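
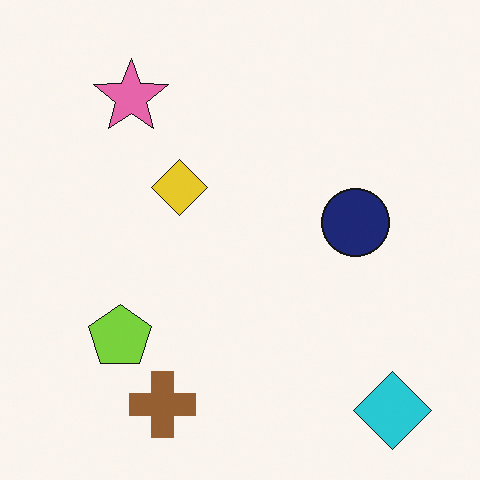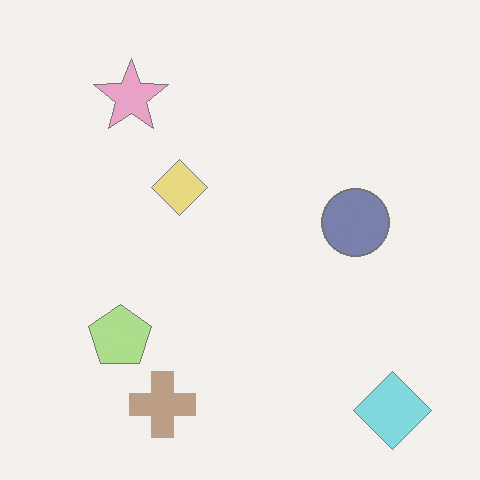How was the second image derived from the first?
The image was given much lower contrast.

Tones are pushed toward mid-grey across the whole image — a global contrast change.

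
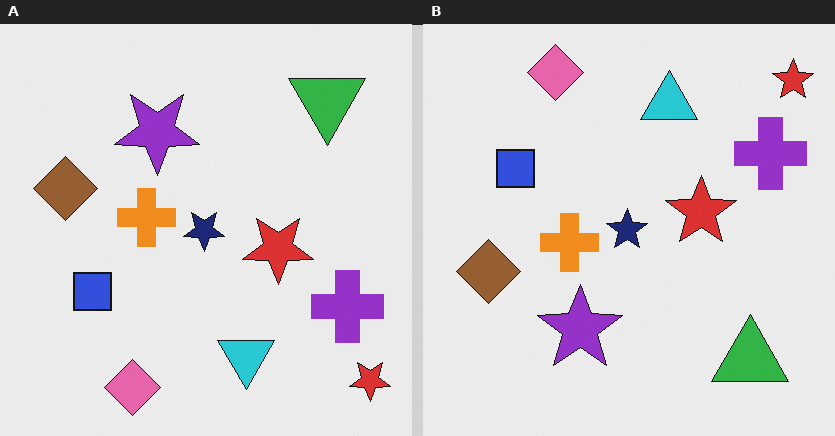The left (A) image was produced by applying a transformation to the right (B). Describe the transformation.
It was flipped vertically (top ↔ bottom).

The pink diamond is in the top-left of the right (B) image and the bottom-left of the left (A) — shapes on opposite sides of the horizontal midline have swapped in a mirror flip.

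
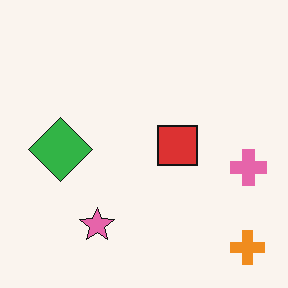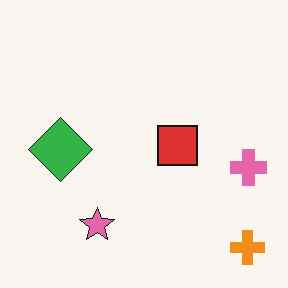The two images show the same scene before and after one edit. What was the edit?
The transformation is: JPEG-compressed with visible artifacts.

Blocky 8×8 compression artifacts appear around shape edges and the flat background shows ringing — characteristic JPEG degradation.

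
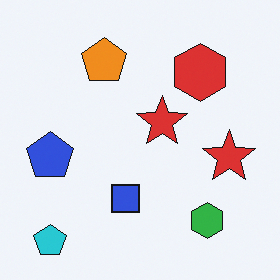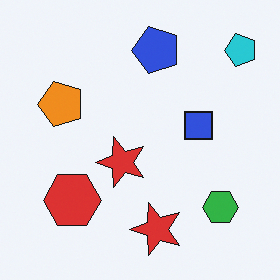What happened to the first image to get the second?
The second image is the first transposed (reflected across the top-left ↔ bottom-right diagonal).

Shapes have swapped their row and column positions — what was in the top-right is now in the bottom-left — a diagonal reflection.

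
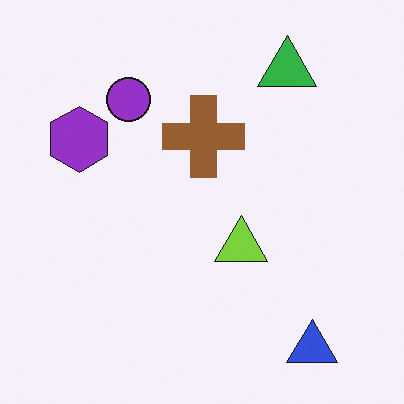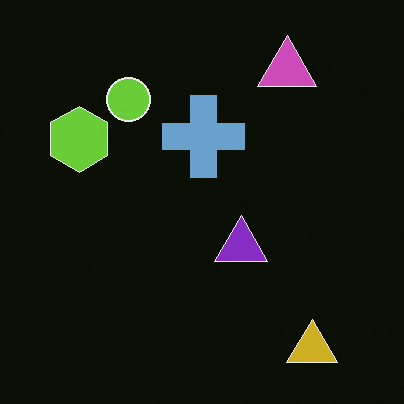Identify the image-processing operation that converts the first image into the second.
The image was color-inverted (negative).

The light background has become dark and every shape's color is its complement — a photographic negative.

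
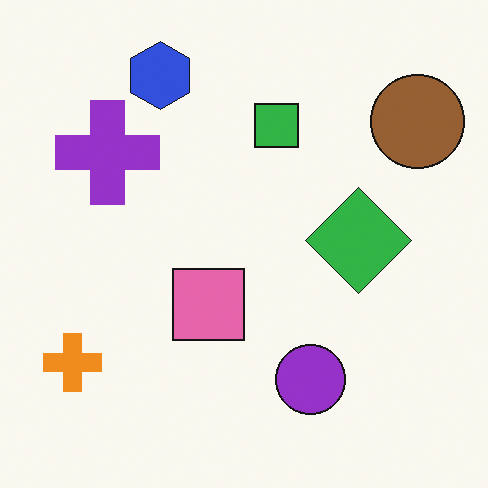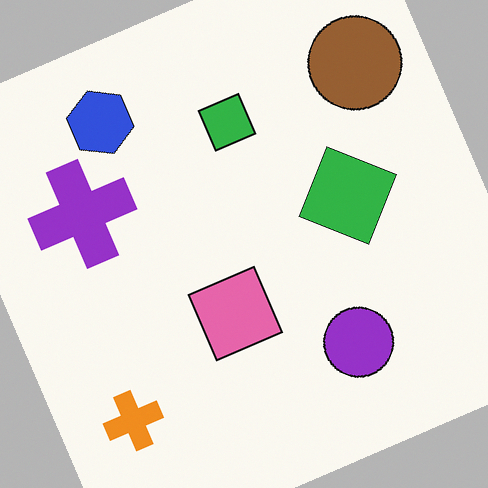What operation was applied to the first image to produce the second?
It was rotated counter-clockwise by a moderate amount.

Every shape is tilted by the same angle and the image corners show triangular fill wedges — a whole-image rotation by a non-right angle.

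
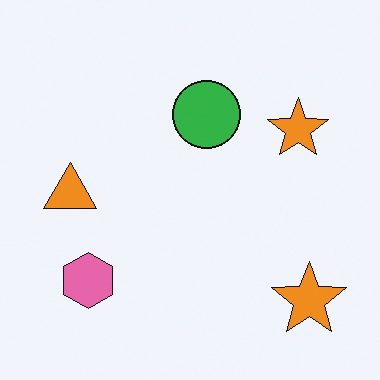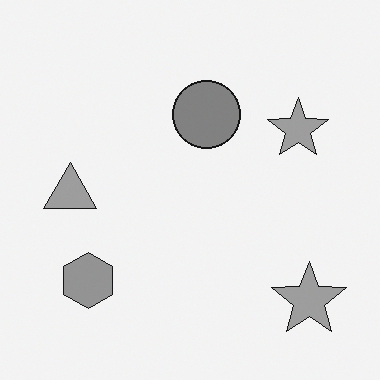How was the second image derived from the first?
The second image is the first converted to grayscale.

All color is removed — every shape is now a shade of grey.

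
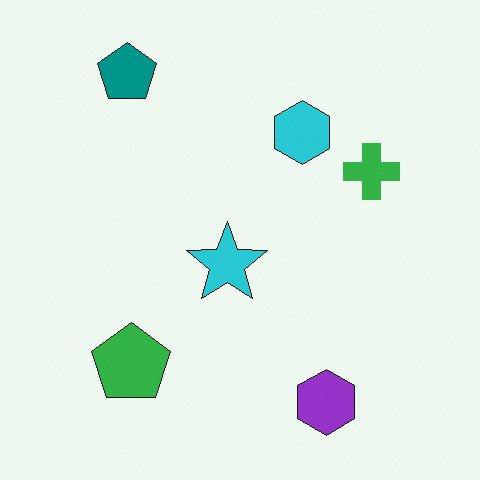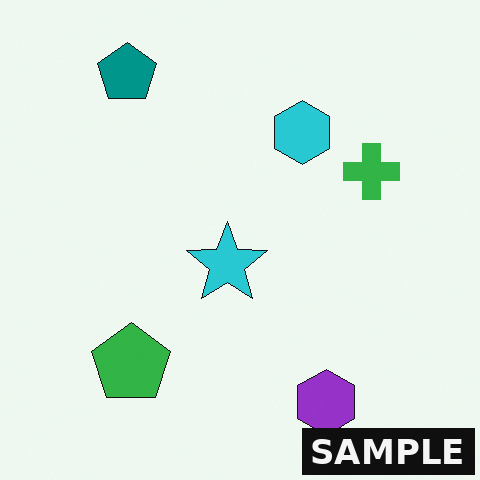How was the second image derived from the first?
The image was watermarked with the text "SAMPLE" in the lower-right corner.

A dark label reading "SAMPLE" appears in the lower-right corner.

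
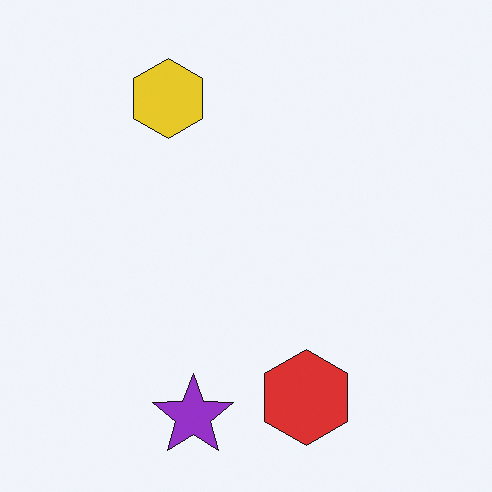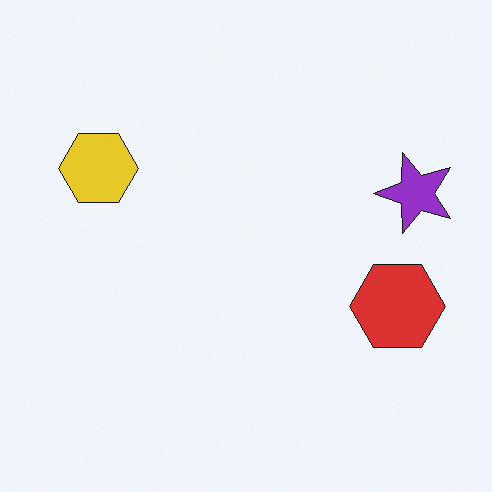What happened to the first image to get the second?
The image was transposed (reflected across the top-left ↔ bottom-right diagonal).

Shapes have swapped their row and column positions — what was in the top-right is now in the bottom-left — a diagonal reflection.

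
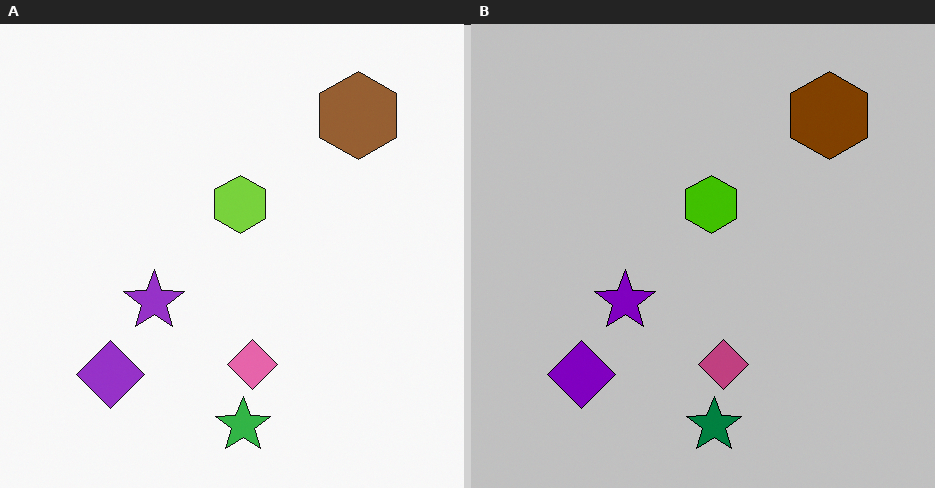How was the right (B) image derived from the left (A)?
It was heavily posterized to just a handful of flat colors.

Each flat color has snapped to a coarser quantized level — most visibly, the near-white background has dropped to a flat grey.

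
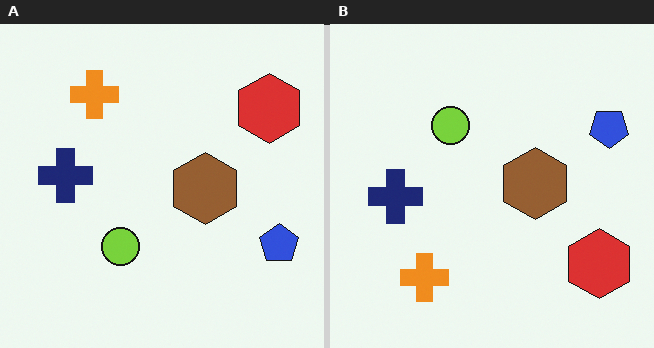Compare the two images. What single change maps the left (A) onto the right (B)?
The transformation is: flipped vertically (top ↔ bottom).

The orange cross is in the top-left of the left (A) image and the bottom-left of the right (B) — shapes on opposite sides of the horizontal midline have swapped in a mirror flip.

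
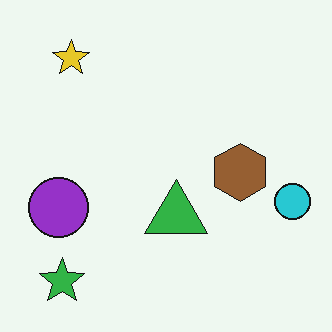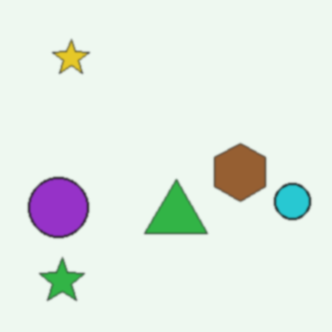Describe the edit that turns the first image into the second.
Given a subtle gaussian blur.

Shape edges and outlines are uniformly softened across the whole image.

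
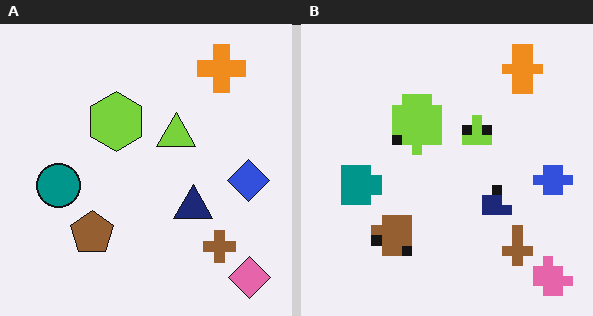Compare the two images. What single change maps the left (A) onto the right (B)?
The right (B) image is the left (A) heavily pixelated into large blocks.

Shapes are reduced to large square blocks; fine edges and outlines are lost — a downscale-then-upscale (mosaic) effect.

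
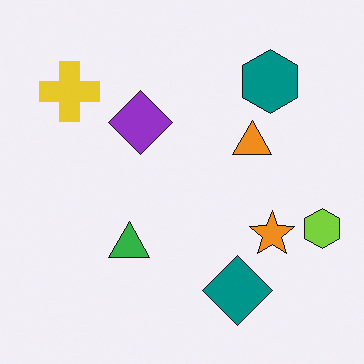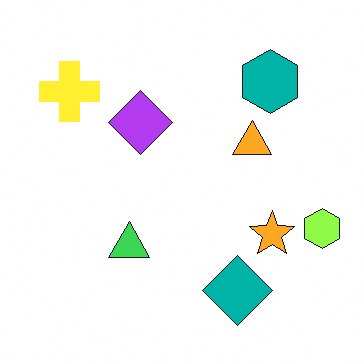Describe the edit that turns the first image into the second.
It was brightened a little.

Every pixel — background and shapes alike — is uniformly brightened.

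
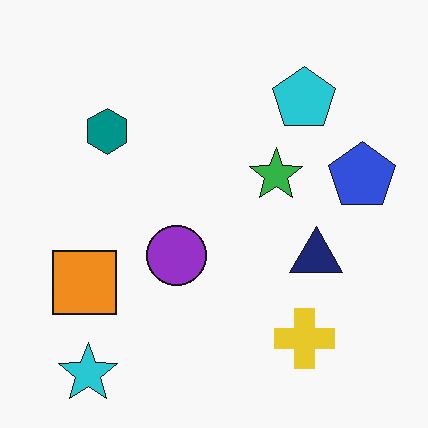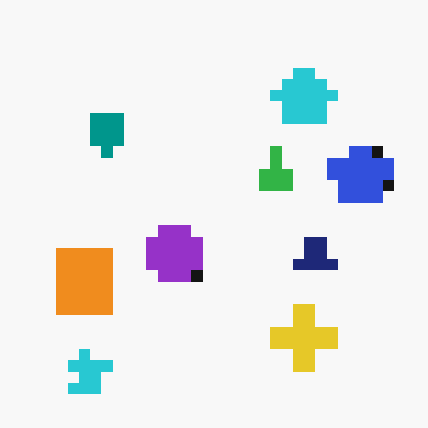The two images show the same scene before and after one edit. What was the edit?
It was heavily pixelated into large blocks.

Shapes are reduced to large square blocks; fine edges and outlines are lost — a downscale-then-upscale (mosaic) effect.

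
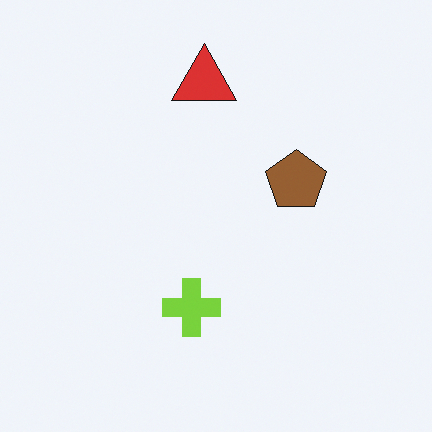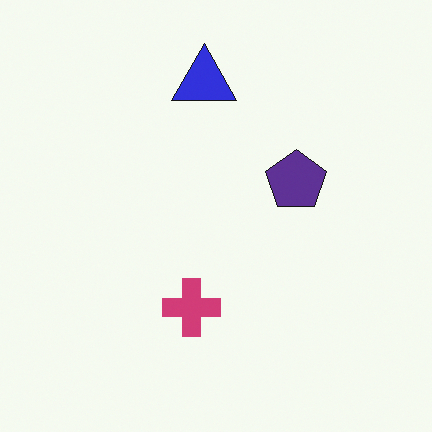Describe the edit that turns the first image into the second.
The second image is the first hue-shifted by a large amount.

Every shape's color has rotated by the same amount around the hue wheel — a uniform hue shift.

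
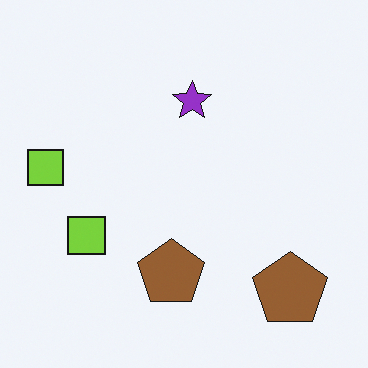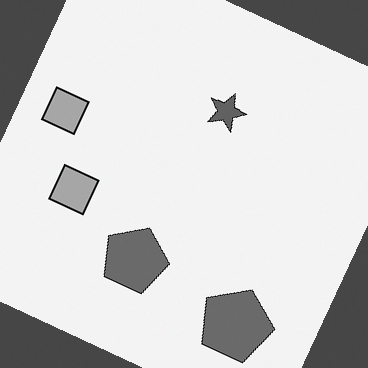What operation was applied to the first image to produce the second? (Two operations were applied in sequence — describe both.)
Converted to grayscale, then rotated clockwise by a moderate amount.

All color is removed — every shape is now a shade of grey. Every shape is tilted by the same angle and the image corners show triangular fill wedges — a whole-image rotation by a non-right angle.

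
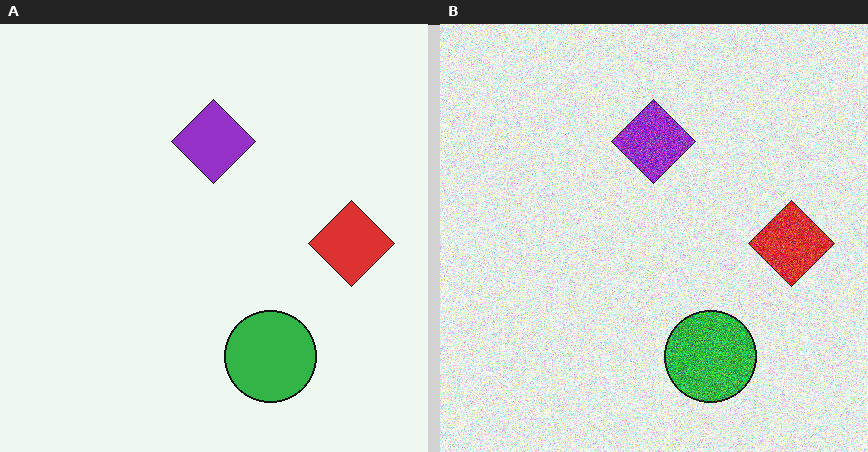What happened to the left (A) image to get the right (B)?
The right (B) image is the left (A) degraded with strong gaussian noise.

Random speckle covers the whole image, including the flat background.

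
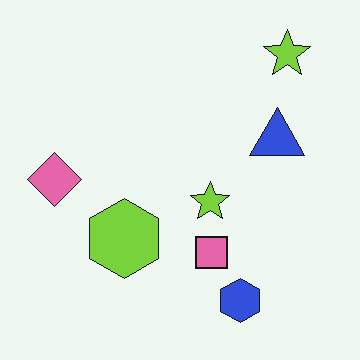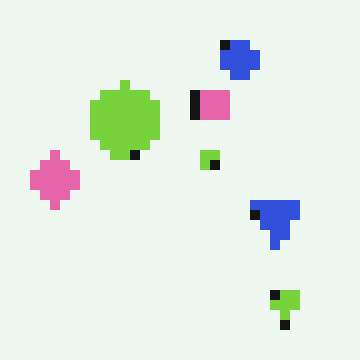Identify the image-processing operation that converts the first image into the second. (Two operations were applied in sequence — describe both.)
The image was flipped vertically (top ↔ bottom), then heavily pixelated into large blocks.

The blue hexagon is in the bottom of the first image and the top of the second — shapes on opposite sides of the horizontal midline have swapped in a mirror flip. Shapes are reduced to large square blocks; fine edges and outlines are lost — a downscale-then-upscale (mosaic) effect.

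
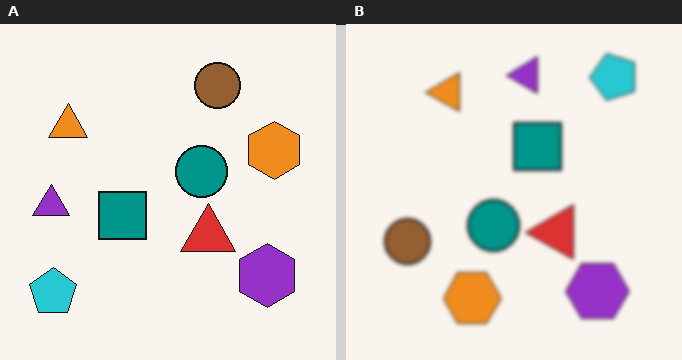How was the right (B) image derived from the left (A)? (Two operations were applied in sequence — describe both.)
The right (B) image is the left (A) given a subtle gaussian blur, then transposed (reflected across the top-left ↔ bottom-right diagonal).

Shape edges and outlines are uniformly softened across the whole image. Shapes have swapped their row and column positions — what was in the top-right is now in the bottom-left — a diagonal reflection.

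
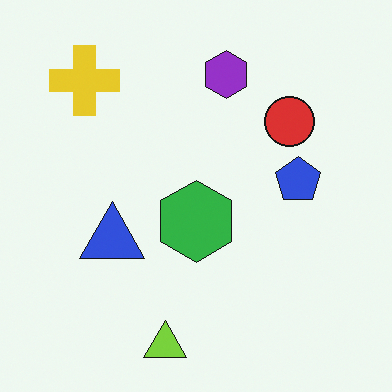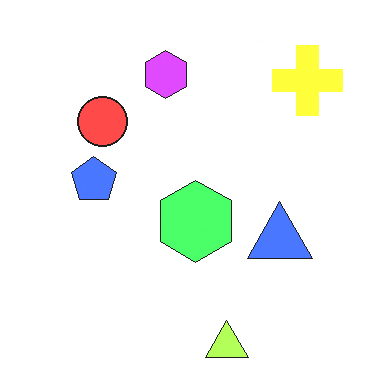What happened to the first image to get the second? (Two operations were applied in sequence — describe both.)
It was noticeably brightened, then flipped horizontally (left ↔ right).

Every pixel — background and shapes alike — is uniformly brightened. The yellow cross is in the top-left of the first image and the top-right of the second — shapes on opposite sides of the vertical midline have swapped in a mirror flip.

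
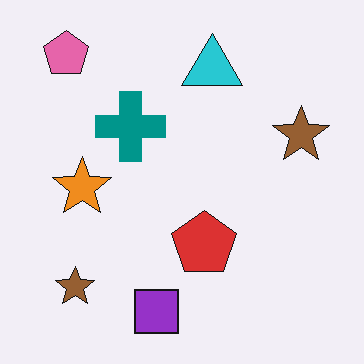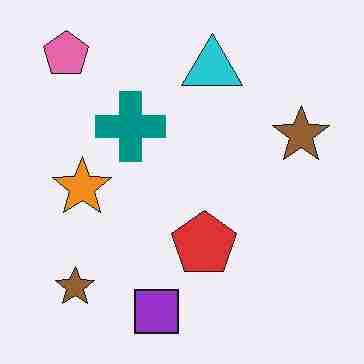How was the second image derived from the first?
The second image is the first heavily JPEG-compressed with obvious blocking artifacts.

Blocky 8×8 compression artifacts appear around shape edges and the flat background shows ringing — characteristic JPEG degradation.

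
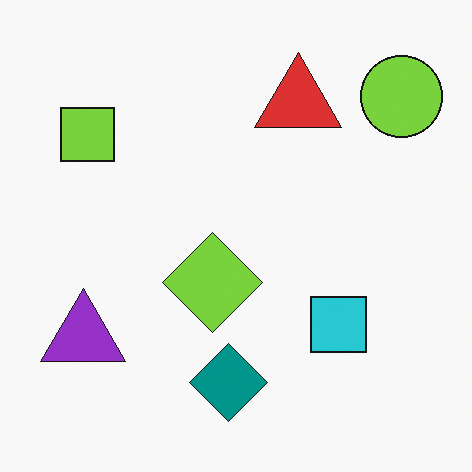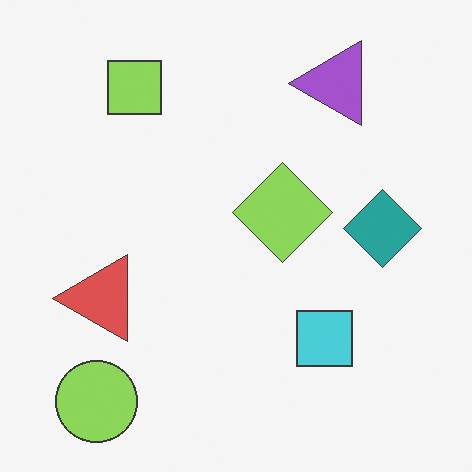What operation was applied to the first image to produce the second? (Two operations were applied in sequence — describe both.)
This is the original image given slightly reduced contrast, then transposed (reflected across the top-left ↔ bottom-right diagonal).

Tones are pushed toward mid-grey across the whole image — a global contrast change. Shapes have swapped their row and column positions — what was in the top-right is now in the bottom-left — a diagonal reflection.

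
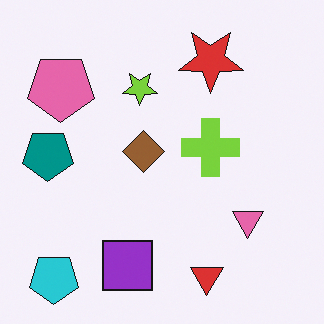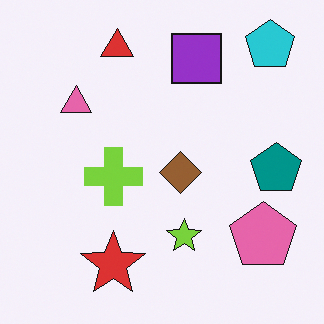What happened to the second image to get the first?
Rotated 180°.

The cyan pentagon sits in the top-right of the second image and the bottom-left of the first — consistent with a whole-image 180° rotation.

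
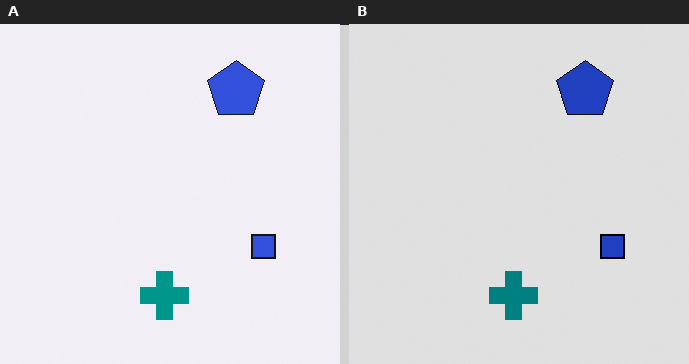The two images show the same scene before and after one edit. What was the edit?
This is the original image moderately posterized.

Each flat color has snapped to a coarser quantized level — most visibly, the near-white background has dropped to a flat grey.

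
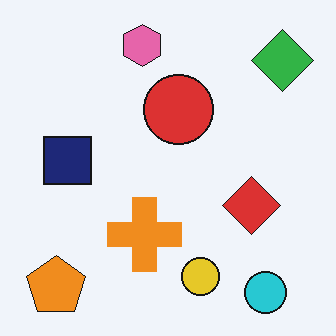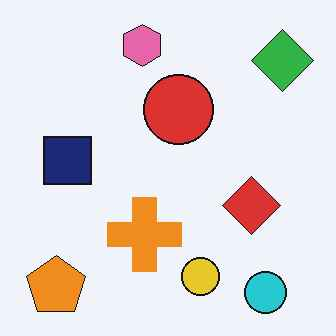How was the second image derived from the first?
Given moderate JPEG compression.

Blocky 8×8 compression artifacts appear around shape edges and the flat background shows ringing — characteristic JPEG degradation.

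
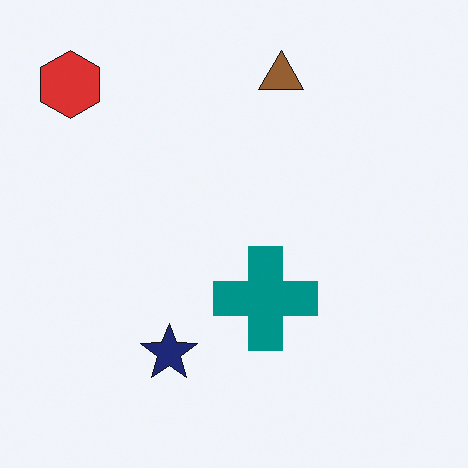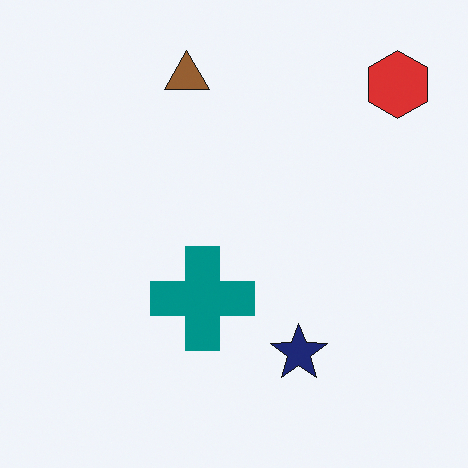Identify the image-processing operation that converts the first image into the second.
The image was flipped horizontally (left ↔ right).

The red hexagon is in the top-left of the first image and the top-right of the second — shapes on opposite sides of the vertical midline have swapped in a mirror flip.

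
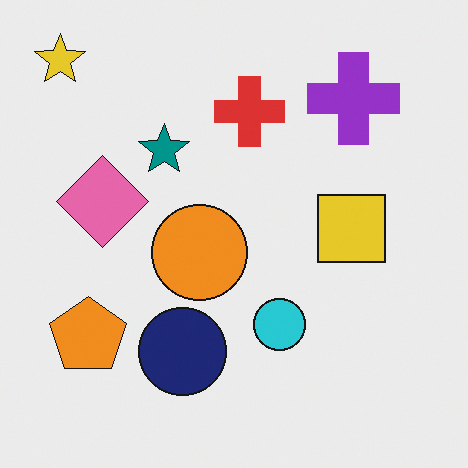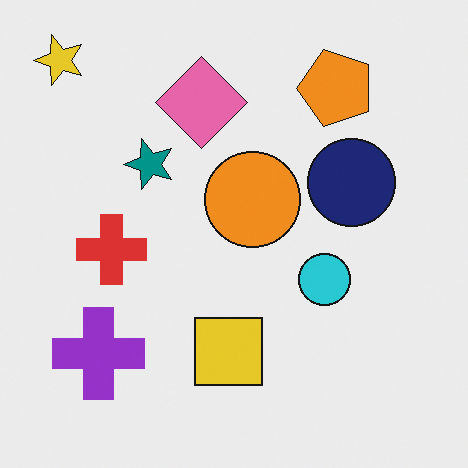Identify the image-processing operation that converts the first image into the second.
It was transposed (reflected across the top-left ↔ bottom-right diagonal).

Shapes have swapped their row and column positions — what was in the top-right is now in the bottom-left — a diagonal reflection.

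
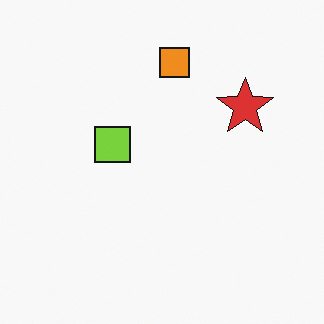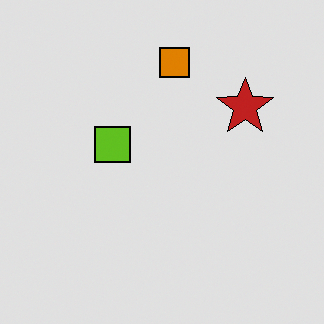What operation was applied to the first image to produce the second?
The transformation is: posterized to a reduced palette.

Each flat color has snapped to a coarser quantized level — most visibly, the near-white background has dropped to a flat grey.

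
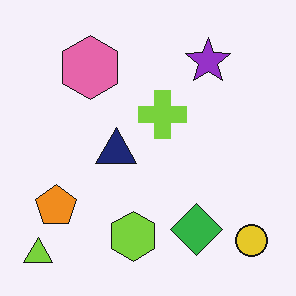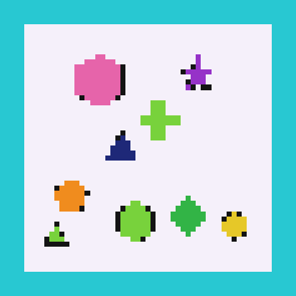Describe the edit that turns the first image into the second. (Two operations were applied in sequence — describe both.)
This is the original image moderately pixelated, then framed with a cyan border.

Shapes are reduced to large square blocks; fine edges and outlines are lost — a downscale-then-upscale (mosaic) effect. A solid cyan frame runs around the edge of the second image, with the content slightly shrunk inside it.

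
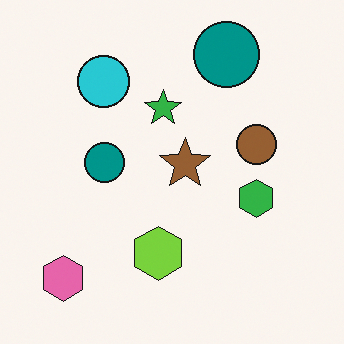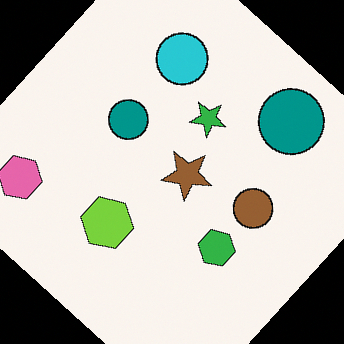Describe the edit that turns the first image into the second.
The second image is the first rotated clockwise by a large amount — several tens of degrees.

Every shape is tilted by the same angle and the image corners show triangular fill wedges — a whole-image rotation by a non-right angle.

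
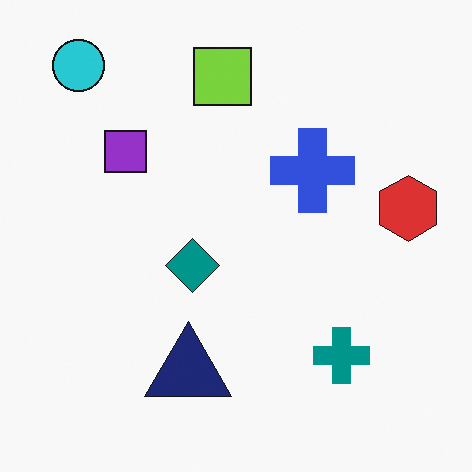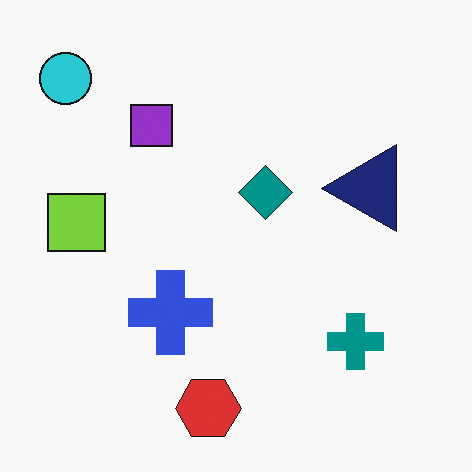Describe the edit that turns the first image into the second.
This is the original image transposed (reflected across the top-left ↔ bottom-right diagonal).

Shapes have swapped their row and column positions — what was in the top-right is now in the bottom-left — a diagonal reflection.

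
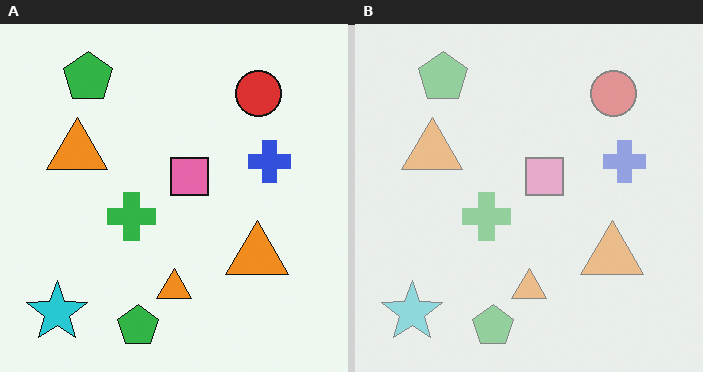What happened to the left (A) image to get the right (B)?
This is the original image given much lower contrast.

Tones are pushed toward mid-grey across the whole image — a global contrast change.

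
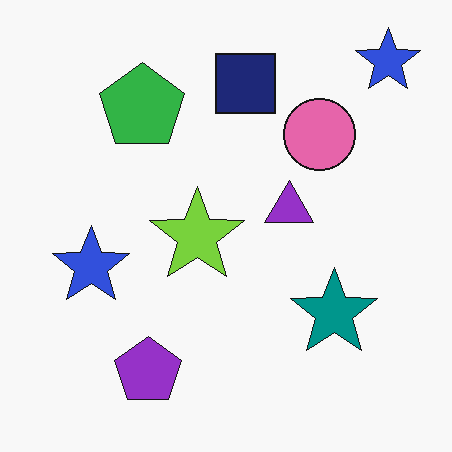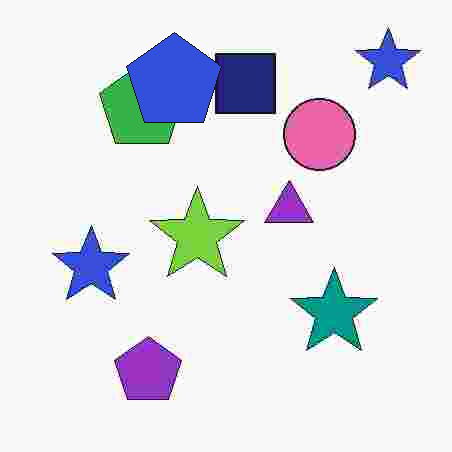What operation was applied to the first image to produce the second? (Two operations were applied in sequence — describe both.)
Degraded with heavy JPEG compression, then overlaid with an additional blue pentagon.

Blocky 8×8 compression artifacts appear around shape edges and the flat background shows ringing — characteristic JPEG degradation. A blue pentagon appears in the second image that is absent from the first.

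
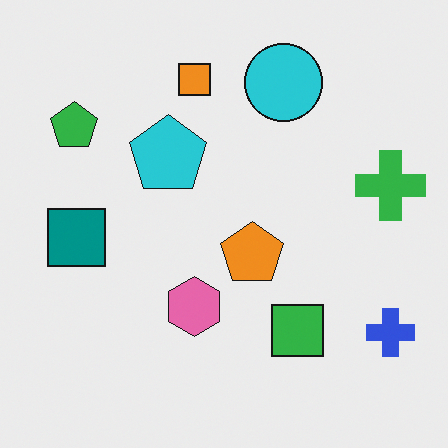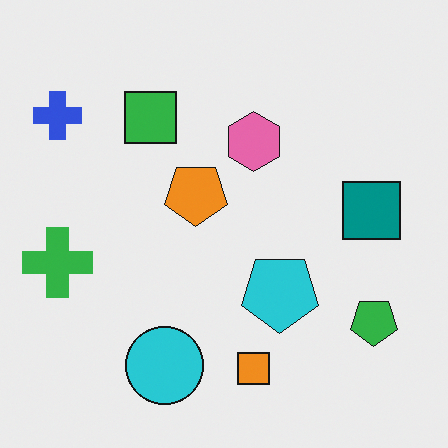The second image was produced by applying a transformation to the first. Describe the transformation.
The transformation is: rotated 180°.

The blue cross sits in the bottom-right of the first image and the top-left of the second — consistent with a whole-image 180° rotation.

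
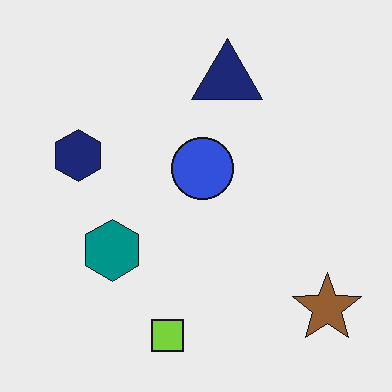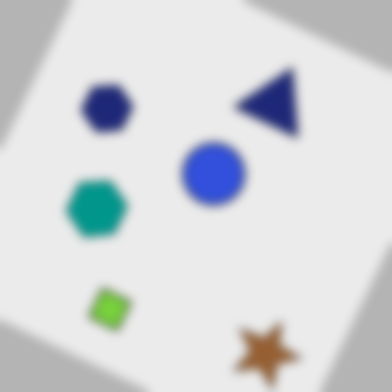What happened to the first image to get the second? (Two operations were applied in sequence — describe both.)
It was rotated clockwise by a moderate amount, then heavily blurred.

Every shape is tilted by the same angle and the image corners show triangular fill wedges — a whole-image rotation by a non-right angle. Shape edges and outlines are uniformly softened across the whole image.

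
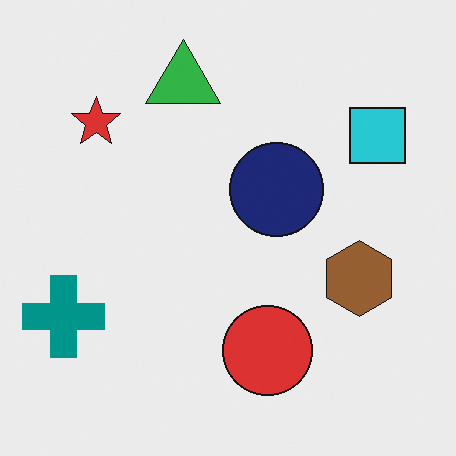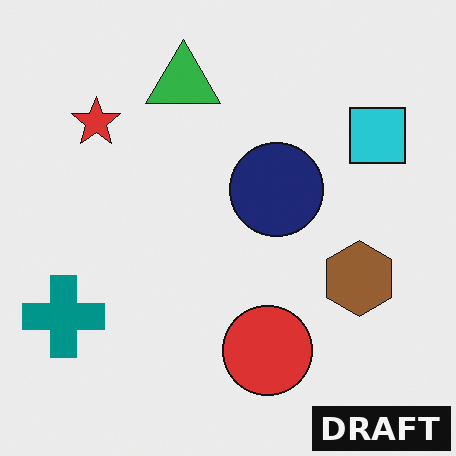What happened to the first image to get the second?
Watermarked with the text "DRAFT" in the lower-right corner.

A dark label reading "DRAFT" appears in the lower-right corner.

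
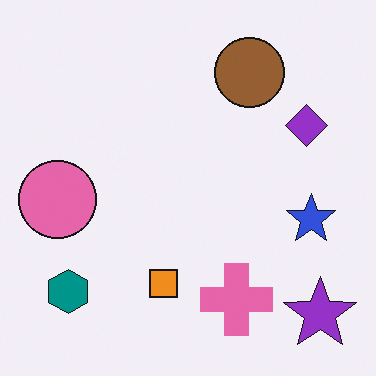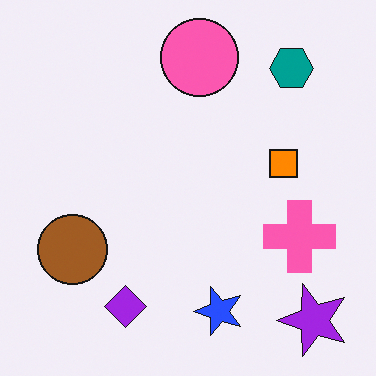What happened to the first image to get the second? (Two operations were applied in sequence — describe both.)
The transformation is: transposed (reflected across the top-left ↔ bottom-right diagonal), then slightly oversaturated.

Shapes have swapped their row and column positions — what was in the top-right is now in the bottom-left — a diagonal reflection. All colors are more vivid — a global saturation change.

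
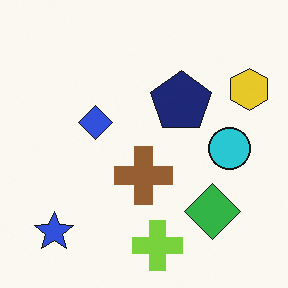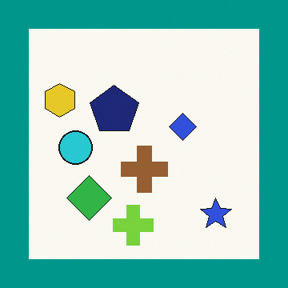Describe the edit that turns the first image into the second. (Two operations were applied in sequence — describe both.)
This is the original image flipped horizontally (left ↔ right), then framed with a teal border.

The yellow hexagon is in the top-right of the first image and the top-left of the second — shapes on opposite sides of the vertical midline have swapped in a mirror flip. A solid teal frame runs around the edge of the second image, with the content slightly shrunk inside it.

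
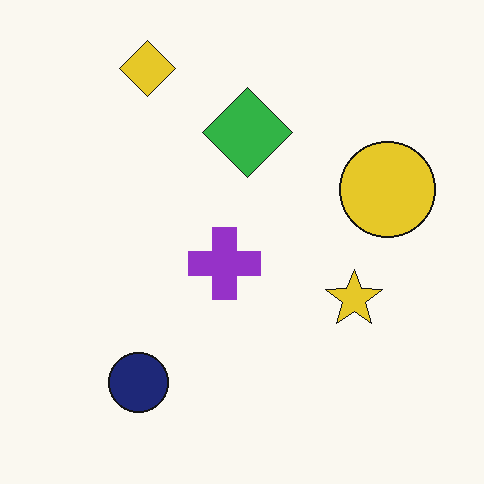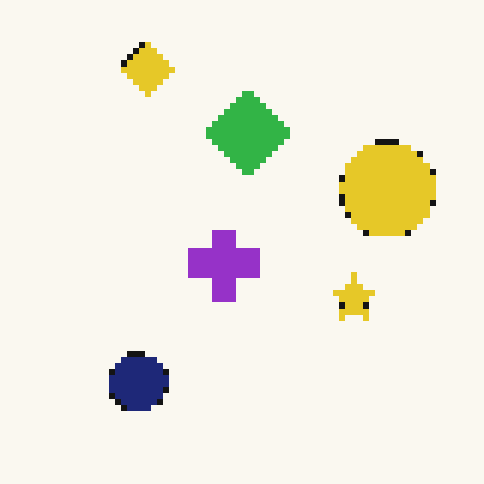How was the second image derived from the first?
The second image is the first pixelated into visible square blocks.

Shapes are reduced to large square blocks; fine edges and outlines are lost — a downscale-then-upscale (mosaic) effect.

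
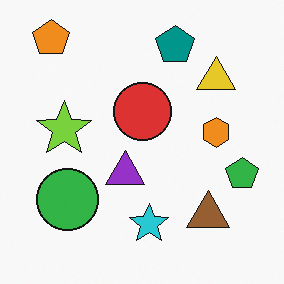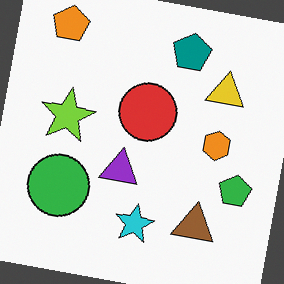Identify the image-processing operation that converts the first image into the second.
The second image is the first rotated clockwise by a small amount.

Every shape is tilted by the same angle and the image corners show triangular fill wedges — a whole-image rotation by a non-right angle.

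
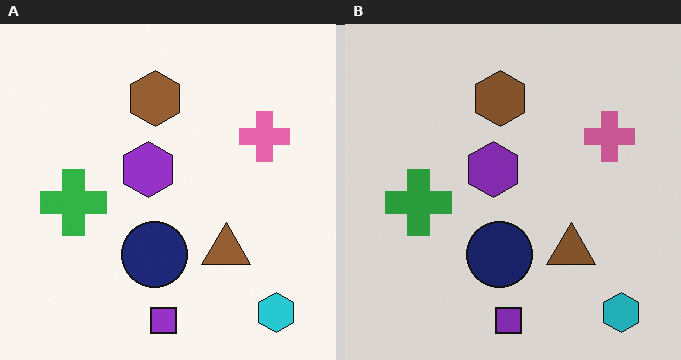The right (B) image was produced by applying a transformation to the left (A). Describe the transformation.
Darkened a little.

Every pixel — background and shapes alike — is uniformly darkened.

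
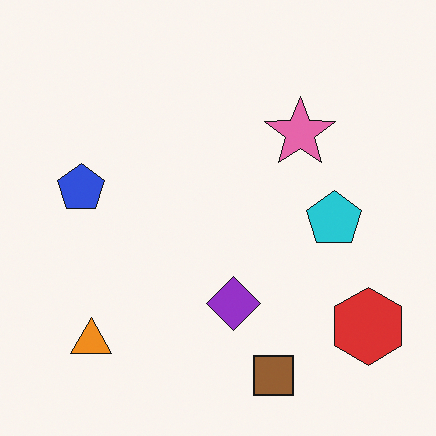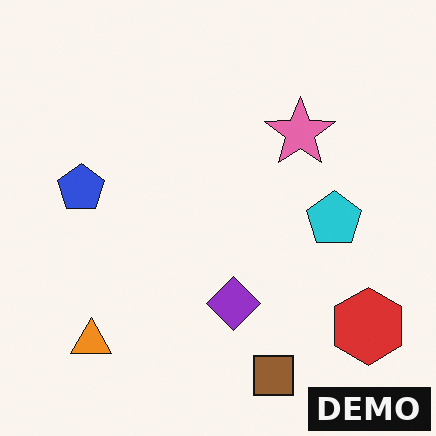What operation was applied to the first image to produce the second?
This is the original image watermarked with the text "DEMO" in the lower-right corner.

A dark label reading "DEMO" appears in the lower-right corner.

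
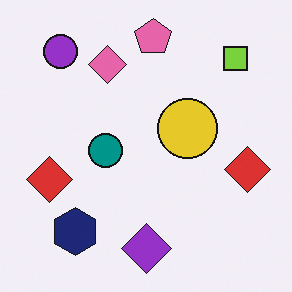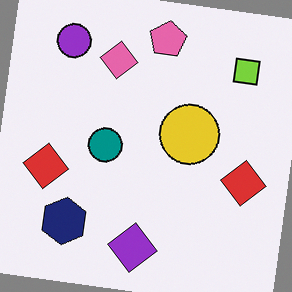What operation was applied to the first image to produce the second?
This is the original image rotated clockwise by a slight angle.

Every shape is tilted by the same angle and the image corners show triangular fill wedges — a whole-image rotation by a non-right angle.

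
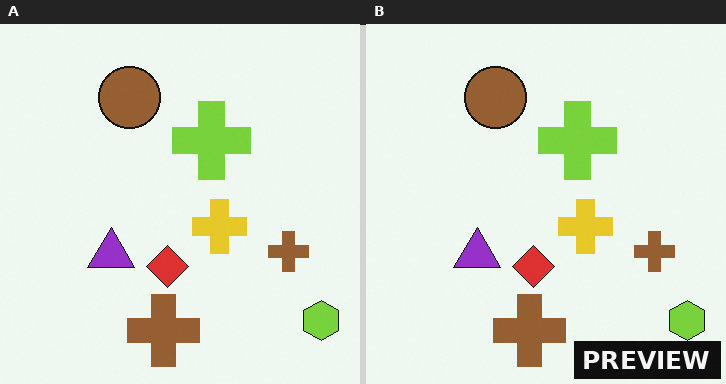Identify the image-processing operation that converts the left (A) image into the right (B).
The image was watermarked with the text "PREVIEW" in the lower-right corner.

A dark label reading "PREVIEW" appears in the lower-right corner.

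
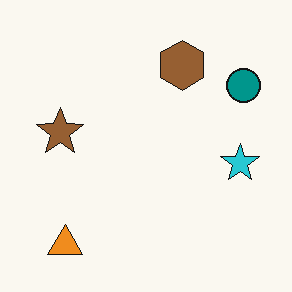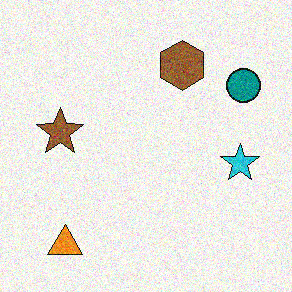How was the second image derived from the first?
It was degraded with moderate additive noise.

Random speckle covers the whole image, including the flat background.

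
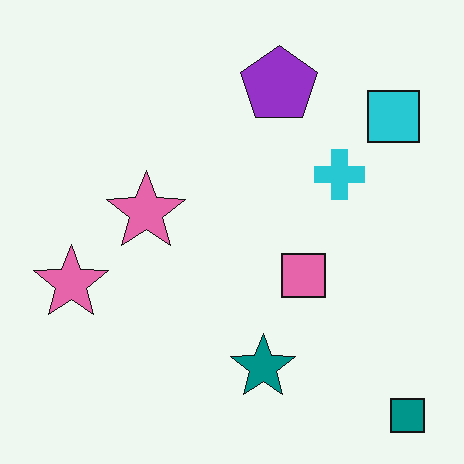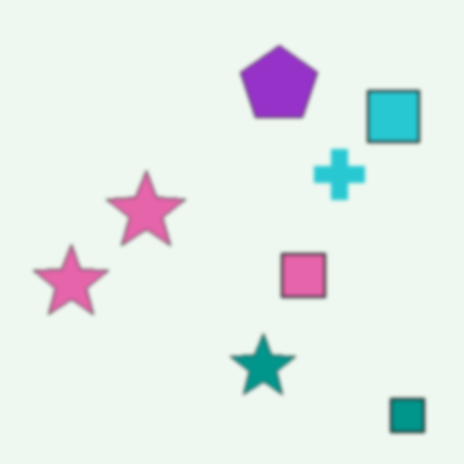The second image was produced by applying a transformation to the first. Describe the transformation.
The transformation is: slightly softened.

Shape edges and outlines are uniformly softened across the whole image.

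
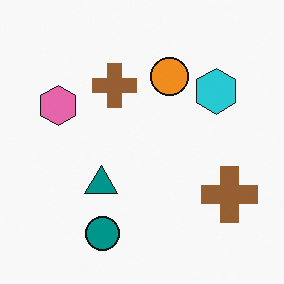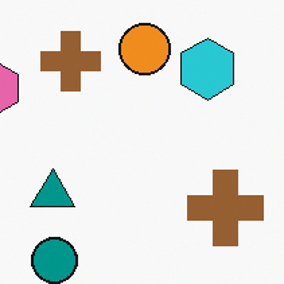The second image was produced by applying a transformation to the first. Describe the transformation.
The transformation is: cropped slightly and scaled back up.

The visible shapes are larger and the field of view is narrower; shapes near the original edges may be partly or wholly outside the frame — a crop-and-rescale.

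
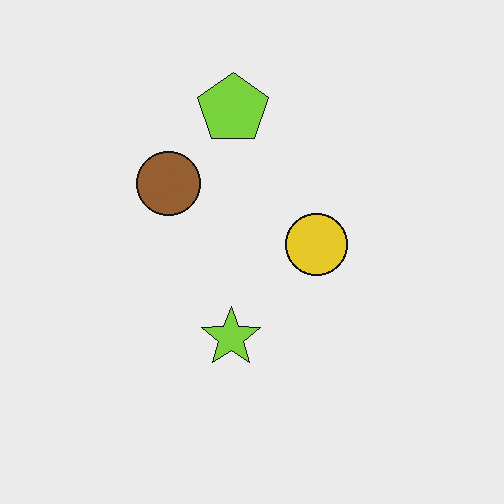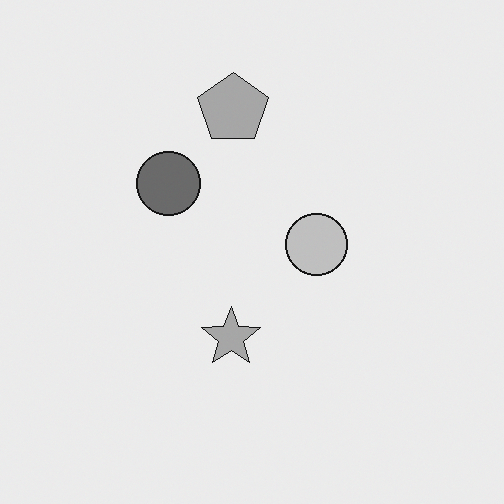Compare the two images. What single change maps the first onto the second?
Converted to grayscale.

All color is removed — every shape is now a shade of grey.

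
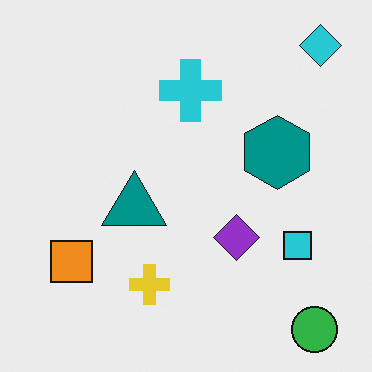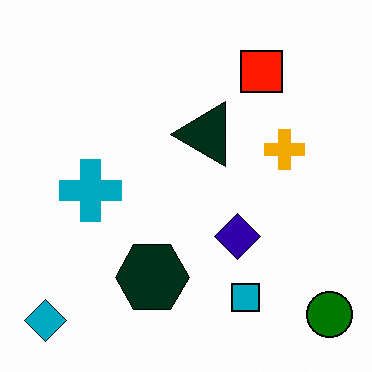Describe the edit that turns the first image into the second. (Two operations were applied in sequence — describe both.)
Transposed (reflected across the top-left ↔ bottom-right diagonal), then given much higher contrast.

Shapes have swapped their row and column positions — what was in the top-right is now in the bottom-left — a diagonal reflection. Tones are pushed away from mid-grey across the whole image — a global contrast change.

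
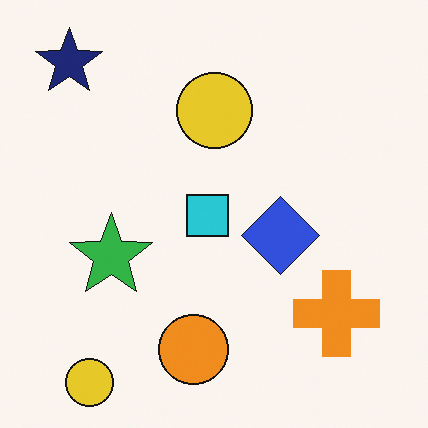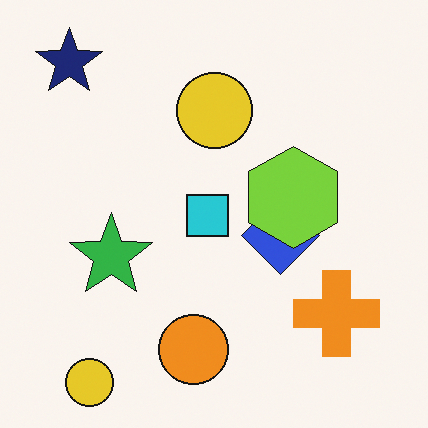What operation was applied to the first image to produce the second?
The transformation is: overlaid with an additional lime hexagon.

A lime hexagon appears in the second image that is absent from the first.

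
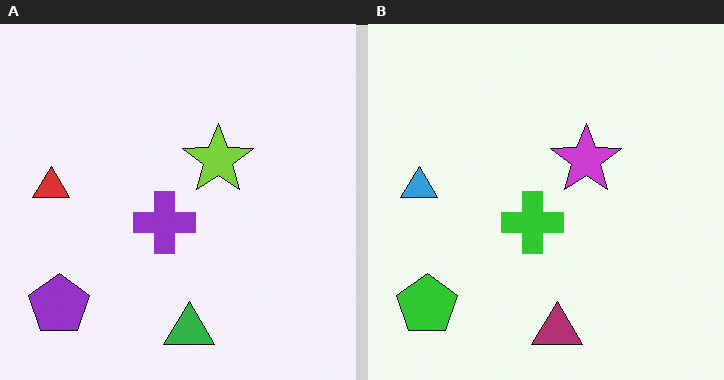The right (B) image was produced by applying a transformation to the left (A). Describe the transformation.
The image was hue-shifted through roughly half the color wheel.

Every shape's color has rotated by the same amount around the hue wheel — a uniform hue shift.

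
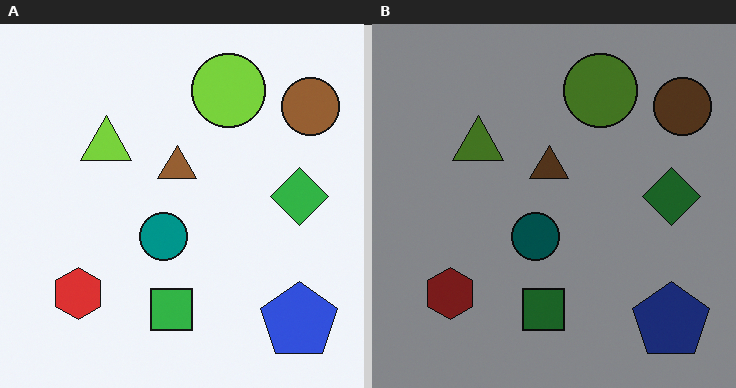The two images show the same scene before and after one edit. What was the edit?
The image was substantially darkened.

Every pixel — background and shapes alike — is uniformly darkened.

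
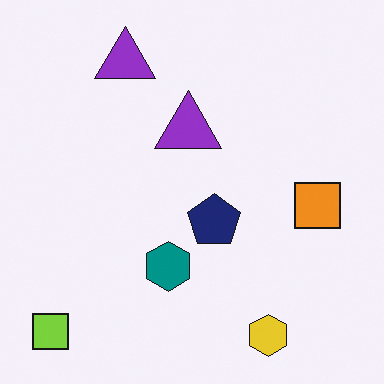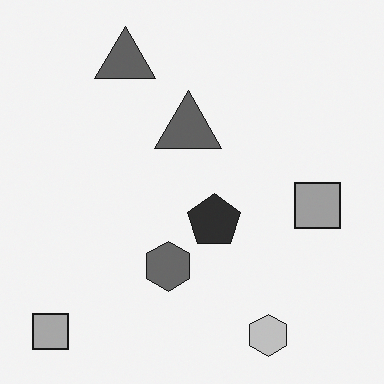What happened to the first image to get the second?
This is the original image converted to grayscale.

All color is removed — every shape is now a shade of grey.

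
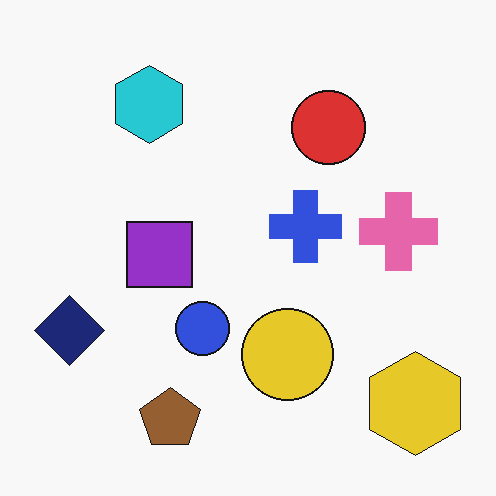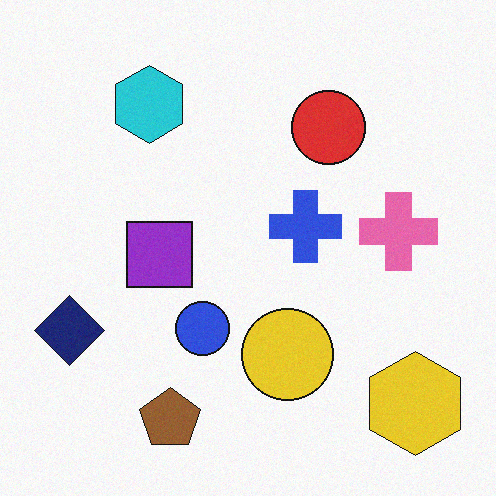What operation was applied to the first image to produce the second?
This is the original image degraded with a light layer of grain.

Random speckle covers the whole image, including the flat background.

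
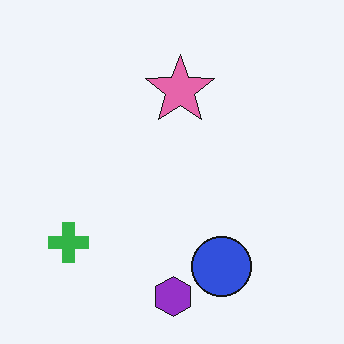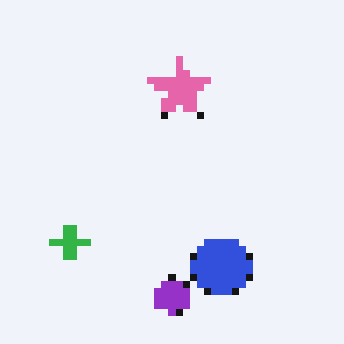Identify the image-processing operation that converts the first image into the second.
This is the original image moderately pixelated.

Shapes are reduced to large square blocks; fine edges and outlines are lost — a downscale-then-upscale (mosaic) effect.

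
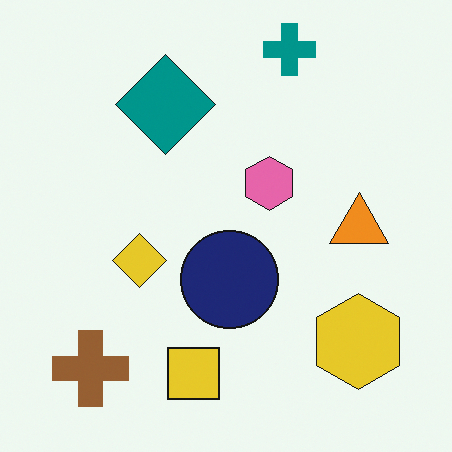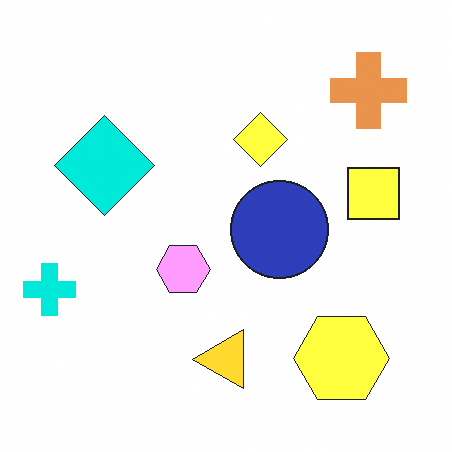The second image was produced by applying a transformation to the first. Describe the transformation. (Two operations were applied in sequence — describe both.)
This is the original image noticeably brightened, then transposed (reflected across the top-left ↔ bottom-right diagonal).

Every pixel — background and shapes alike — is uniformly brightened. Shapes have swapped their row and column positions — what was in the top-right is now in the bottom-left — a diagonal reflection.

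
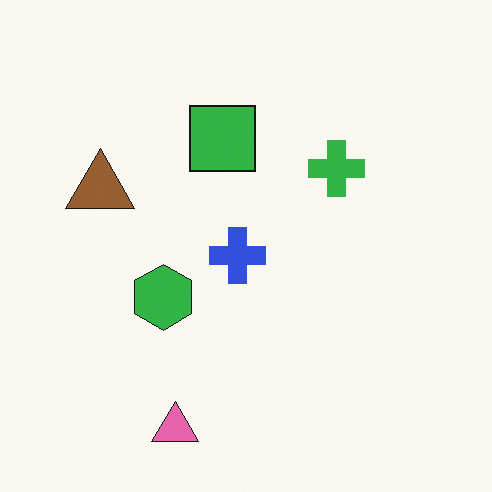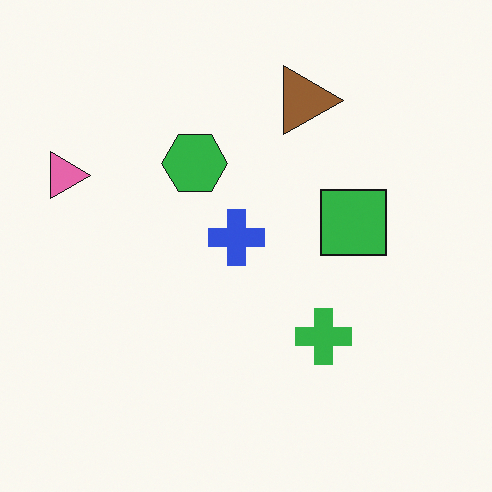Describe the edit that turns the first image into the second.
This is the original image rotated 90° clockwise.

The pink triangle sits in the bottom of the first image and the left of the second — consistent with a whole-image 90° clockwise rotation.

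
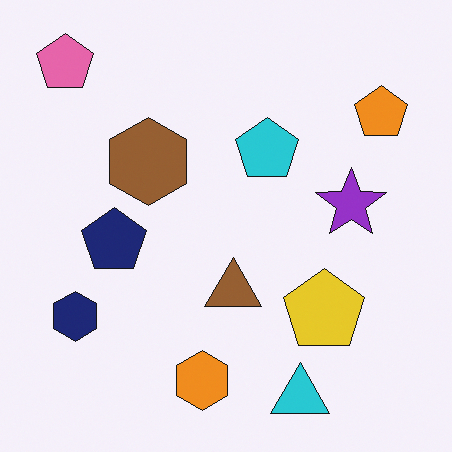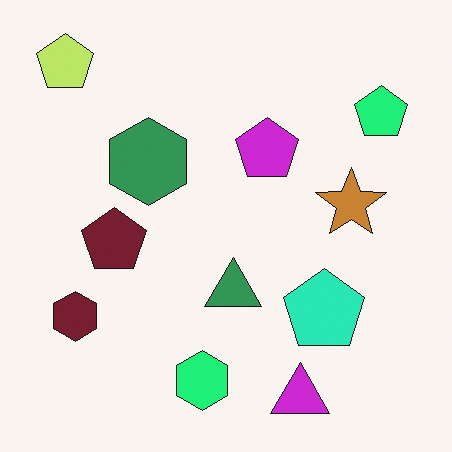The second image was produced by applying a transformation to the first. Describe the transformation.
The image was hue-shifted noticeably.

Every shape's color has rotated by the same amount around the hue wheel — a uniform hue shift.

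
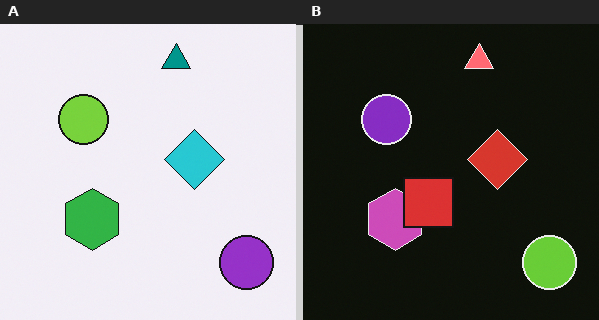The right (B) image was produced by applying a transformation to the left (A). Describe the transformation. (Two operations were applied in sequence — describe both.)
The image was color-inverted (negative), then overlaid with an additional red square.

The light background has become dark and every shape's color is its complement — a photographic negative. A red square appears in the right (B) image that is absent from the left (A).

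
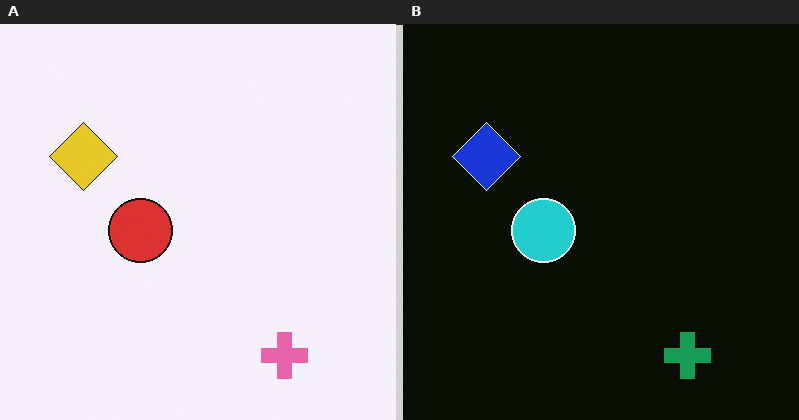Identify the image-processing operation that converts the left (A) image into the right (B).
The transformation is: color-inverted (negative).

The light background has become dark and every shape's color is its complement — a photographic negative.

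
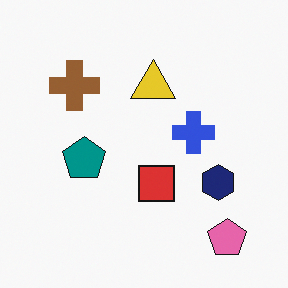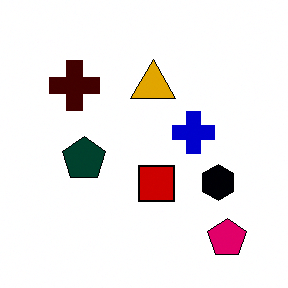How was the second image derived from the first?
The transformation is: boosted in contrast.

Tones are pushed away from mid-grey across the whole image — a global contrast change.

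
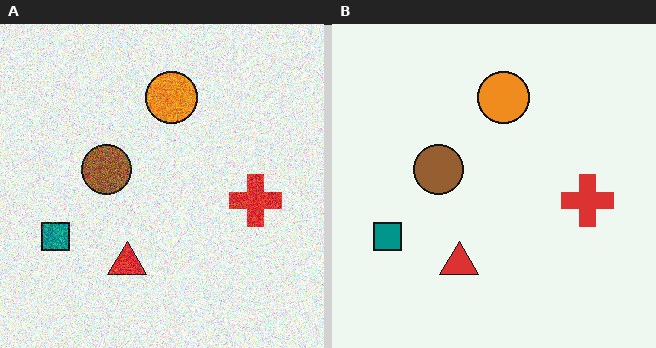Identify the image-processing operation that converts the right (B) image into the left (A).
The left (A) image is the right (B) degraded with a thick layer of grain.

Random speckle covers the whole image, including the flat background.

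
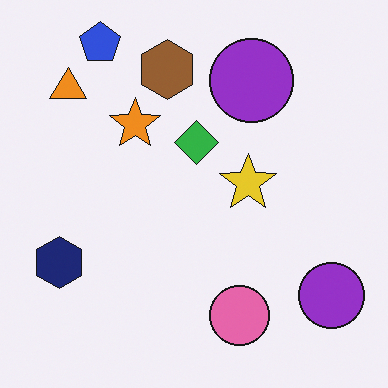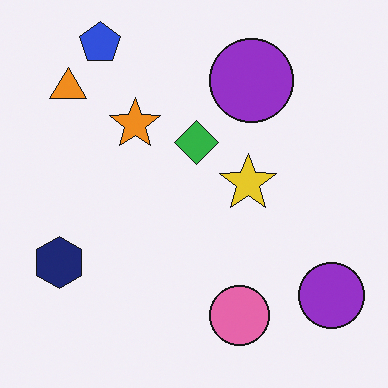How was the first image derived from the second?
The image was overlaid with an additional brown hexagon.

A brown hexagon appears in the first image that is absent from the second.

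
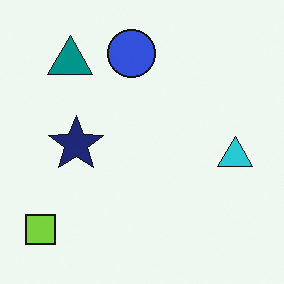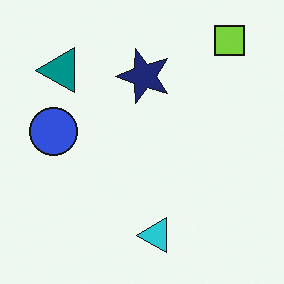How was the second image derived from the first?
It was transposed (reflected across the top-left ↔ bottom-right diagonal).

Shapes have swapped their row and column positions — what was in the top-right is now in the bottom-left — a diagonal reflection.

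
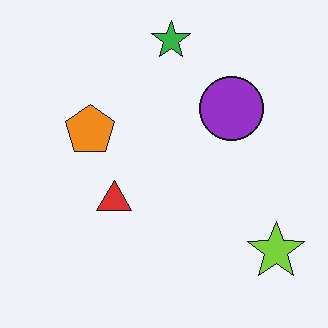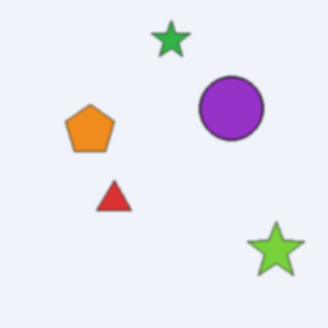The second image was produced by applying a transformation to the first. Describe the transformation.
The image was given a subtle gaussian blur.

Shape edges and outlines are uniformly softened across the whole image.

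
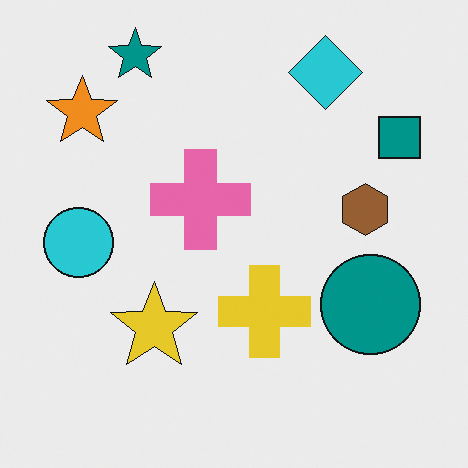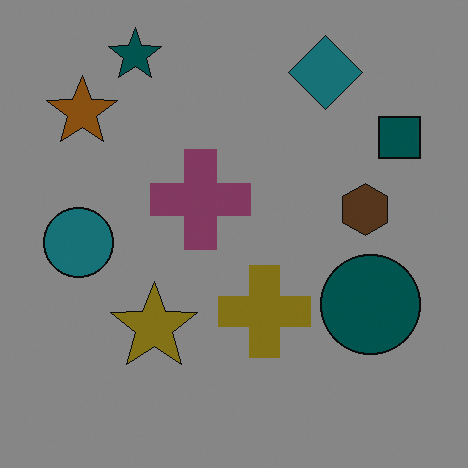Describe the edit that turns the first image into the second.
The transformation is: darkened a lot.

Every pixel — background and shapes alike — is uniformly darkened.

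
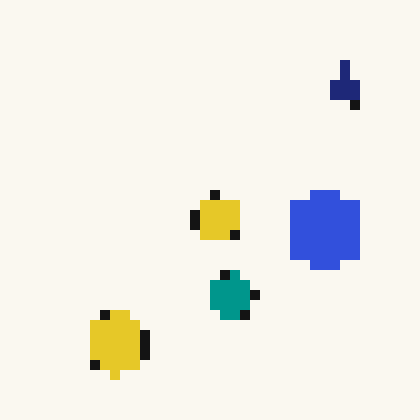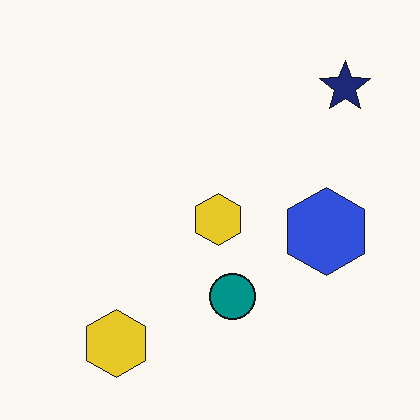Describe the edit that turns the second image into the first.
It was heavily pixelated into large blocks.

Shapes are reduced to large square blocks; fine edges and outlines are lost — a downscale-then-upscale (mosaic) effect.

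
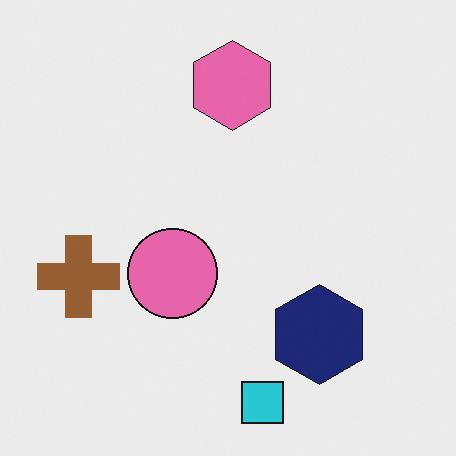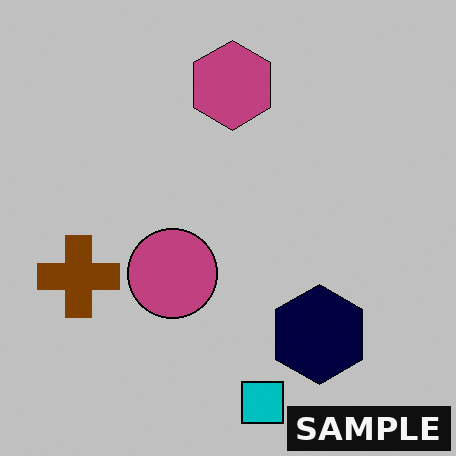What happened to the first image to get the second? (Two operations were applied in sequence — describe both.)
The transformation is: heavily posterized to just a handful of flat colors, then watermarked with the text "SAMPLE" in the lower-right corner.

Each flat color has snapped to a coarser quantized level — most visibly, the near-white background has dropped to a flat grey. A dark label reading "SAMPLE" appears in the lower-right corner.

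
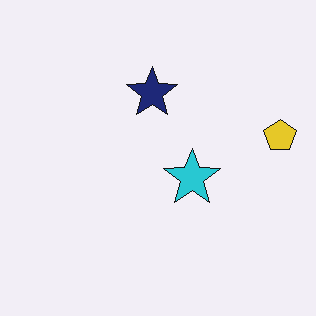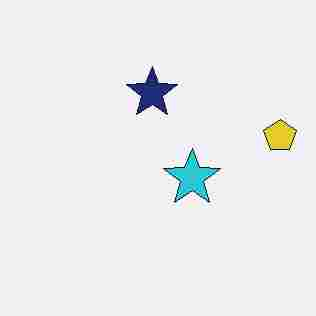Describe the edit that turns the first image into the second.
The image was heavily JPEG-compressed with obvious blocking artifacts.

Blocky 8×8 compression artifacts appear around shape edges and the flat background shows ringing — characteristic JPEG degradation.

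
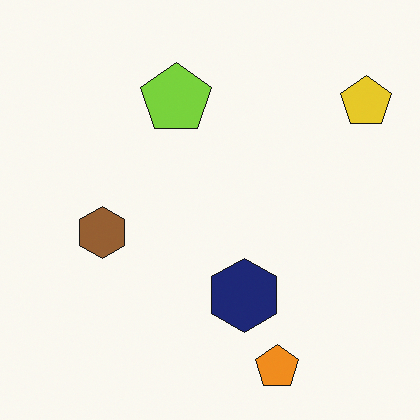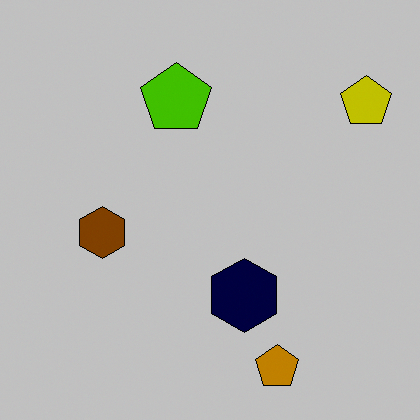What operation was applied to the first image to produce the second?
Aggressively posterized.

Each flat color has snapped to a coarser quantized level — most visibly, the near-white background has dropped to a flat grey.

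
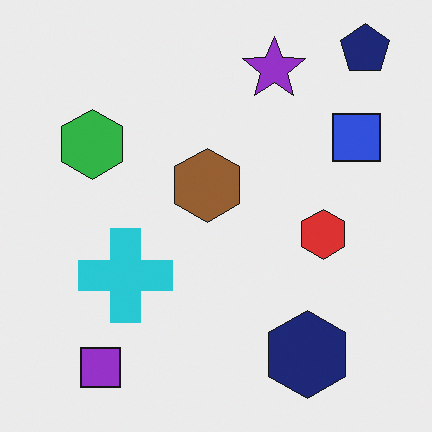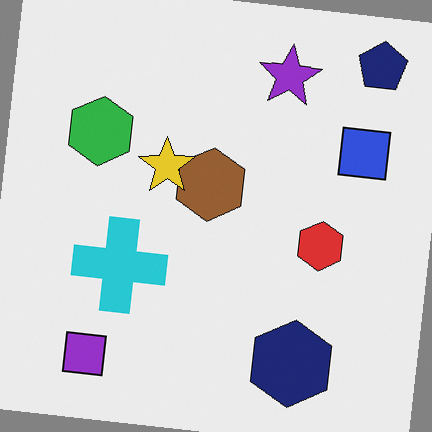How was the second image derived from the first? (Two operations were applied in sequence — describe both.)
Rotated clockwise by a slight angle, then overlaid with an additional yellow star.

Every shape is tilted by the same angle and the image corners show triangular fill wedges — a whole-image rotation by a non-right angle. A yellow star appears in the second image that is absent from the first.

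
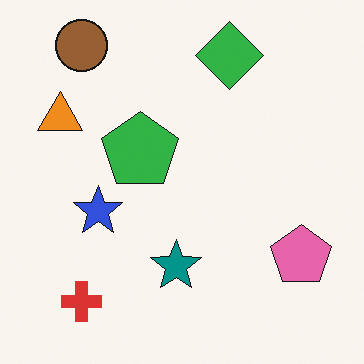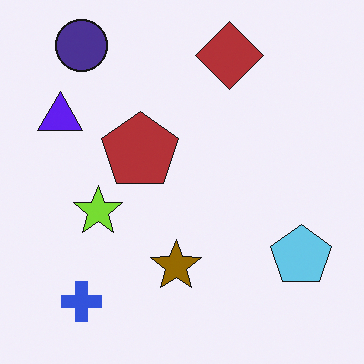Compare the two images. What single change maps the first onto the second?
This is the original image hue-shifted by a large amount.

Every shape's color has rotated by the same amount around the hue wheel — a uniform hue shift.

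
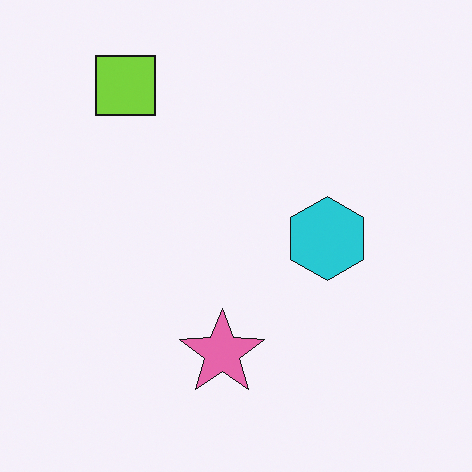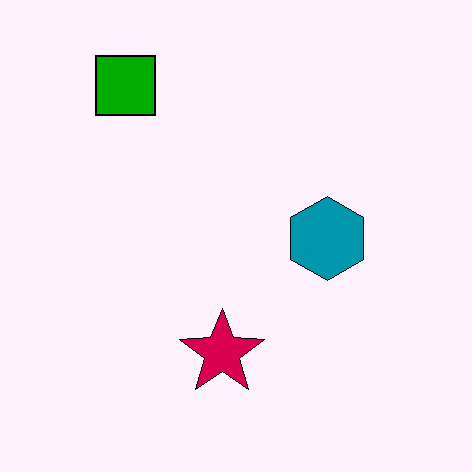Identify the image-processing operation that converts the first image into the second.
It was given much higher contrast.

Tones are pushed away from mid-grey across the whole image — a global contrast change.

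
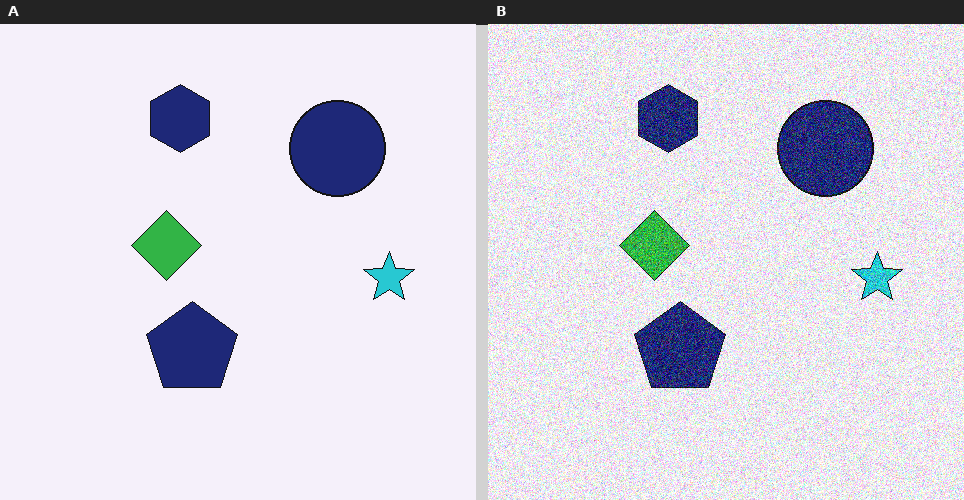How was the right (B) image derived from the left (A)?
Degraded with a thick layer of grain.

Random speckle covers the whole image, including the flat background.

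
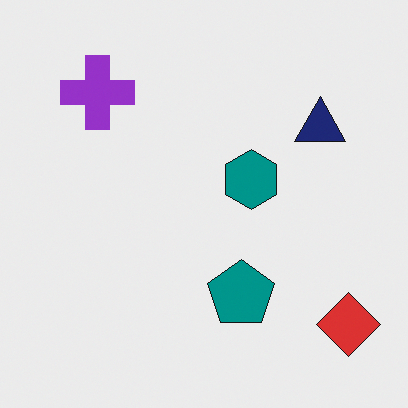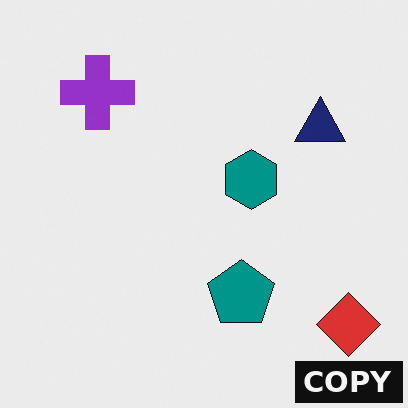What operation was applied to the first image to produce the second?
The transformation is: watermarked with the text "COPY" in the lower-right corner.

A dark label reading "COPY" appears in the lower-right corner.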